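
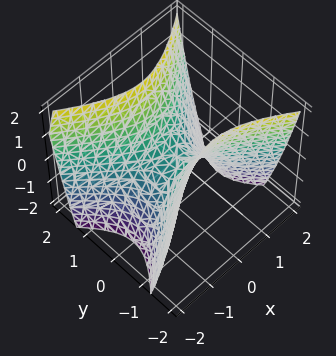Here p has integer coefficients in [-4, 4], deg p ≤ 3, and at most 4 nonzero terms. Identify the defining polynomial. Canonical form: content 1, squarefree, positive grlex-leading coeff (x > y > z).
2*x^2 - 3*y^2 + 2*z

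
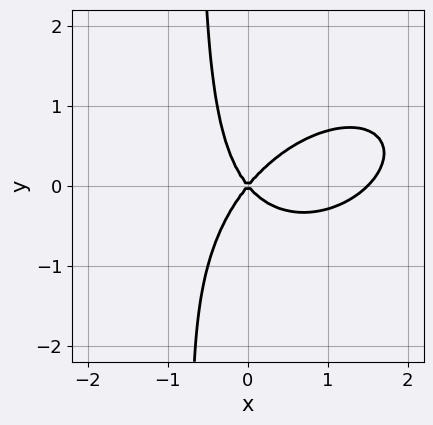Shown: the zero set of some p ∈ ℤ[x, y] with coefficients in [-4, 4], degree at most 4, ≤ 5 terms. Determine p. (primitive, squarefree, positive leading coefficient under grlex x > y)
2*x^3 - 2*x^2*y + 3*x*y^2 - 3*x^2 + 2*y^2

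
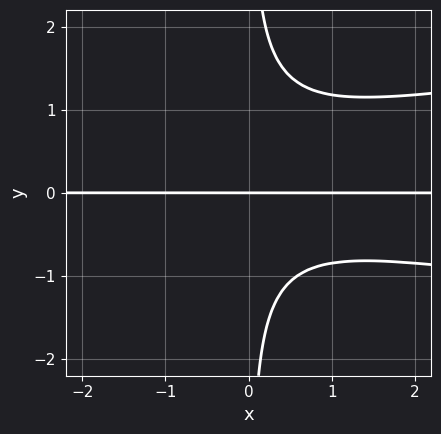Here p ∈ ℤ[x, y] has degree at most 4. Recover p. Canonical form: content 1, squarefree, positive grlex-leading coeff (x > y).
1. Degree: the shape is more complex than any degree-3 curve, so deg p = 4.
2. Reading off the gridlines: it crosses the y-axis at the gridline y = 0; the visible x-axis segment lies entirely on the curve.
3. Solving for integer coefficients yields p as stated.

3*x*y^3 - x^2*y - x*y^2 - 2*y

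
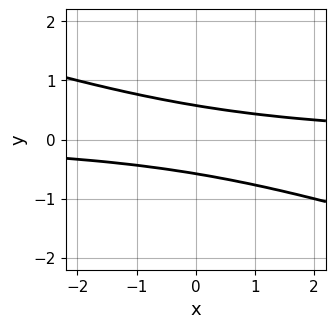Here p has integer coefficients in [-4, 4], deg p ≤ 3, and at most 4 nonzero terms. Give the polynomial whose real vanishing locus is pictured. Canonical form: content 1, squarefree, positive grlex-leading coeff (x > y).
x*y + 3*y^2 - 1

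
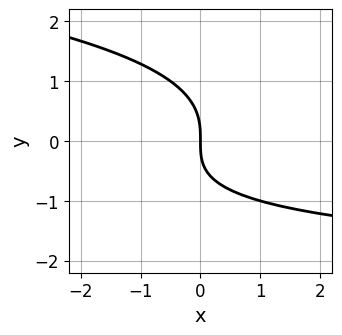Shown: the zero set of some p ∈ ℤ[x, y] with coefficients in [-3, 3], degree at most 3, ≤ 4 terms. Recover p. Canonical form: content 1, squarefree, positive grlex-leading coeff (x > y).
2*y^3 + x*y + 3*x

The degree is 3 — no degree-2 curve has this shape.
Against the integer gridlines: one y-axis crossing is at y = 0; it crosses the x-axis at the gridline x = 0.
Together with the visible shape, these determine p as stated.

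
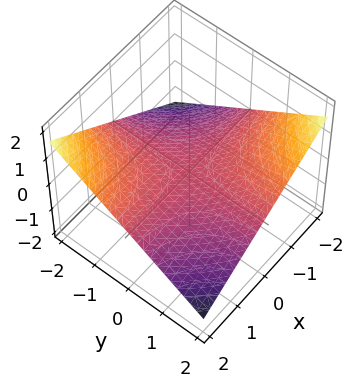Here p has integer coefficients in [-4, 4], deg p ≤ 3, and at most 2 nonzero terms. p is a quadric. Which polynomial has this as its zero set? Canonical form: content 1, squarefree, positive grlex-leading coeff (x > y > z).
x*y + 3*z

The degree is 2 — a hyperbolic paraboloid; a quadric.
Checking where it meets the axes: every point of the y-axis in the box is on the surface; one z-axis crossing is at z = 0.
Assembling these constraints gives the stated polynomial. Check: (2, 0, 0) on the x-axis lies on the surface, and p(2, 0, 0) = 0. ✓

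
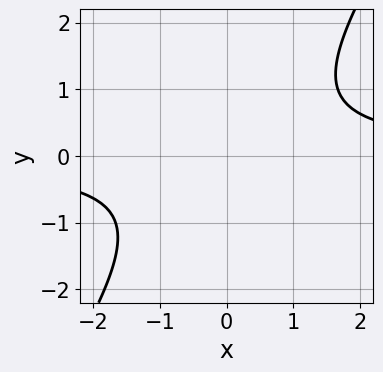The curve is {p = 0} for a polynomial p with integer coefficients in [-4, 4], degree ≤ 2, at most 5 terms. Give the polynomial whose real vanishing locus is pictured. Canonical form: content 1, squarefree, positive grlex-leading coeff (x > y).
First, degree: no degree-1 curve has this shape, so deg p = 2.
Then, checking where it meets the axes: the curve avoids every integer x-axis point in the box; no y-intercept at any integer in the box.
Finally, solving for integer coefficients yields p as stated.

3*x*y - 2*y^2 - 3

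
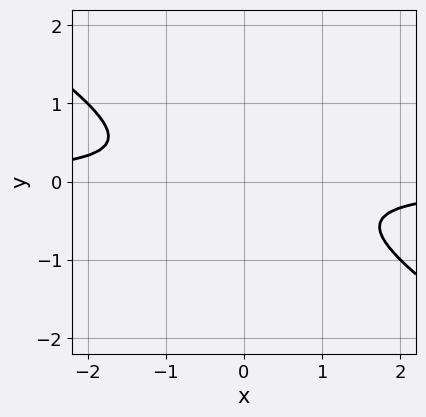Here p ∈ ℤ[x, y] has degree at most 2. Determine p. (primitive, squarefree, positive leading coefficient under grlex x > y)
1. Degree: the shape is more complex than any degree-1 curve, so deg p = 2.
2. Reading off the gridlines: no y-intercept at any integer in the box; no x-intercept at any integer in the box.
3. Matching integer coefficients to the picture gives p.

2*x*y + 3*y^2 + 1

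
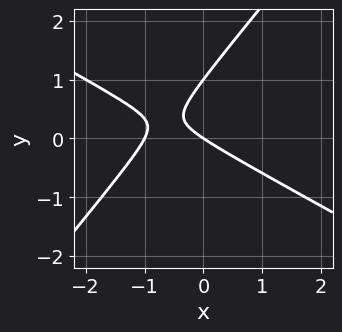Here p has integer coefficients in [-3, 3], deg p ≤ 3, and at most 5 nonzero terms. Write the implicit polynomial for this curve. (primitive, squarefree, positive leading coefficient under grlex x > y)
1. The degree is 2 — no degree-1 curve has this shape.
2. Observable constraints: the y-axis gridline crossings are at y ∈ {0, 1}; among the integer gridlines, it crosses the x-axis at x ∈ {-1, 0}.
3. Solving for integer coefficients yields p as stated.

2*x^2 + 2*x*y - 3*y^2 + 2*x + 3*y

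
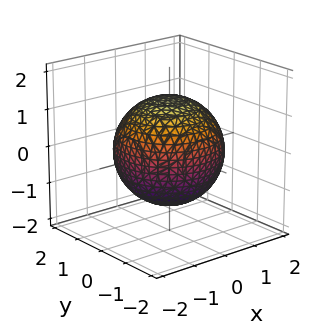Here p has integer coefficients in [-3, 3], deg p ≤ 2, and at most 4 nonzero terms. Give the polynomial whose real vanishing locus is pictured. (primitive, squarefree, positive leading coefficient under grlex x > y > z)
x^2 + y^2 + z^2 - 2

First, deg p = 2. Bounded and convex; a quadric.
Then, symmetries: it's symmetric under z → −z, forcing even powers of z; the z-axis is an axis of rotation, so x and y enter only as x² + y².
Then, from the visible intercepts: a circular section at z = -1 has radius exactly 1.
Finally, matching integer coefficients to the picture gives p.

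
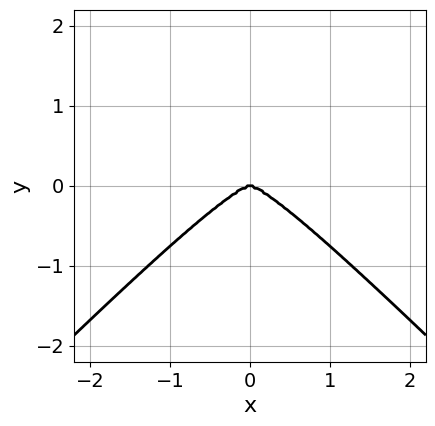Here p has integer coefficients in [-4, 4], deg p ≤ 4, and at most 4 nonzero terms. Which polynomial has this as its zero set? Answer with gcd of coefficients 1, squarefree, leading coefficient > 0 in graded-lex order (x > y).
Degree: a generic line meets the curve in up to 4 points, so deg p = 4.
Symmetries: the x ↦ −x reflection is a symmetry, so x appears only in even powers.
Checking where it meets the axes: one y-axis crossing is at y = 0; it crosses the x-axis at the gridline x = 0.
Matching integer coefficients to the picture gives p.

x^4 - x^2*y^2 + y^3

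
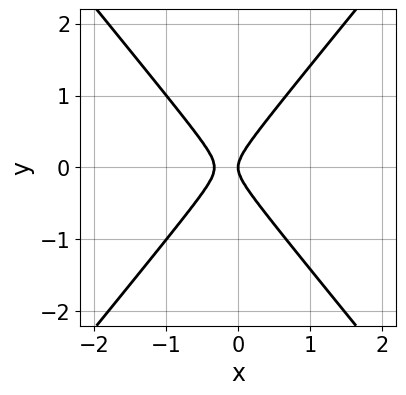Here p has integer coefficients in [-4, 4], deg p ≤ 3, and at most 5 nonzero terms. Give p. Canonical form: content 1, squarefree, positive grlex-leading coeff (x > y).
1. deg p = 2. A generic line meets the curve in up to 2 points.
2. Symmetries: the y ↦ −y reflection is a symmetry, so y appears only in even powers.
3. From the visible intercepts: one y-axis crossing is at y = 0; it meets the x-axis at x = 0 (among the integer gridlines).
4. Solving for integer coefficients yields p as stated.

3*x^2 - 2*y^2 + x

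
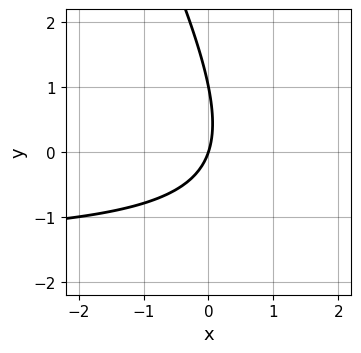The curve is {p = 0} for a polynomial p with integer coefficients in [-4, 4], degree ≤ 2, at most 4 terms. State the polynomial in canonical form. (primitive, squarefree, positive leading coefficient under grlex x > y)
2*x*y + y^2 + 3*x - y

(a) deg p = 2. The shape is more complex than any degree-1 curve.
(b) Against the integer gridlines: it meets the x-axis at x = 0 (among the integer gridlines); the y-axis gridline crossings are at y ∈ {0, 1}.
(c) Matching integer coefficients to the picture gives p.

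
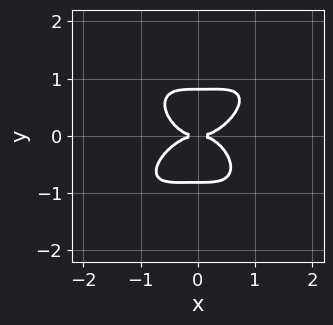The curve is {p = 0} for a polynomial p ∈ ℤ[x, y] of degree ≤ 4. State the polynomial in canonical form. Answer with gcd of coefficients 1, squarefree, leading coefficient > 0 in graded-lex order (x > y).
2*x^4 - x^3*y + 3*y^4 - 2*y^2

1. Degree: no degree-3 curve has this shape, so deg p = 4.
2. Checking where it meets the axes: it crosses the y-axis at the gridline y = 0; it meets the x-axis at x = 0 (among the integer gridlines).
3. Matching integer coefficients to the picture gives p.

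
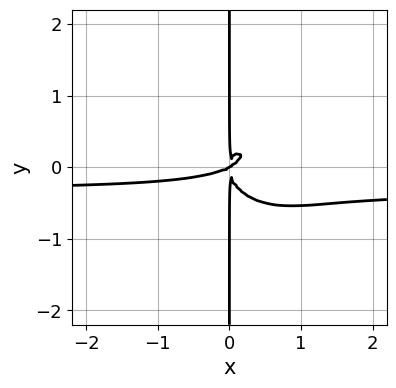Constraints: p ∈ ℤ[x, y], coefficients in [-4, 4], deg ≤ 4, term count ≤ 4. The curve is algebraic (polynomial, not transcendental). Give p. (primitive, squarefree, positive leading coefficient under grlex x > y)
3*x^3*y + 3*x*y^3 + x^3 - 2*x^2*y

First, the degree is 4 — no degree-3 curve has this shape.
Then, from the axis intercepts and sections: one x-axis crossing is at x = 0; the visible y-axis segment lies entirely on the curve.
Finally, the integer polynomial consistent with all of this is the stated p.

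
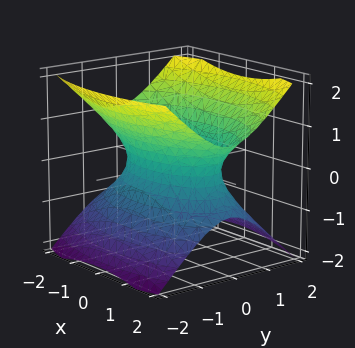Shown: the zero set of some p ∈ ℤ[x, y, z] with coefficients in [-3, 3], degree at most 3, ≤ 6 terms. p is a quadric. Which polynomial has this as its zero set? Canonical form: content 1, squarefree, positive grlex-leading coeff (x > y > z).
Degree: an hourglass — one-sheet hyperboloid; a quadric, so deg p = 2.
Symmetries: the x ↦ −x reflection is a symmetry, so x appears only in even powers; mirror symmetry z ↦ −z ⇒ only even powers of z; the y ↦ −y reflection is a symmetry, so y appears only in even powers.
Observable constraints: no z-intercept at any integer in the box.
Fitting integer coefficients to these (and the overall shape) gives p.

x^2 + 3*y^2 - 3*z^2 - 2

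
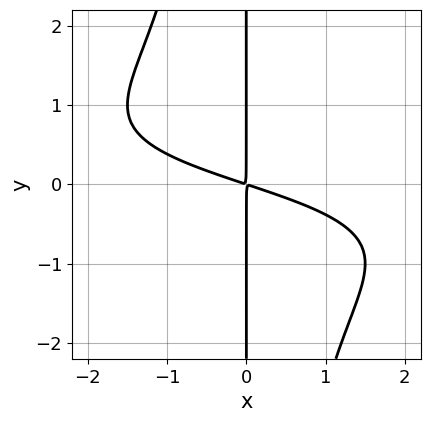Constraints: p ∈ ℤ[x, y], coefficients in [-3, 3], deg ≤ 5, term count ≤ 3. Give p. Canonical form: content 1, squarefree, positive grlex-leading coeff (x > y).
(a) Degree: no degree-3 curve has this shape, so deg p = 4.
(b) Against the integer gridlines: every point of the y-axis in the box is on the curve.
(c) Fitting integer coefficients to these (and the overall shape) gives p.

x^2*y^2 + x^2 + 3*x*y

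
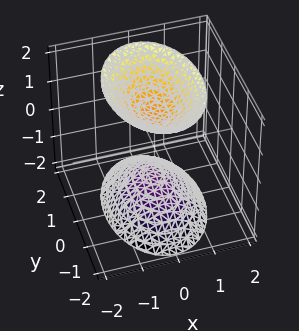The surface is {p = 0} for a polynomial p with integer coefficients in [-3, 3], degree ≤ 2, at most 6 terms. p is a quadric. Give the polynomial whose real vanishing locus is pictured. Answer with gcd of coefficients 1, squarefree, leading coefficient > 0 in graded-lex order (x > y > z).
First, I count 2 distinct pieces. They look like related sheets of one shape, so recover p as a whole.
Next, degree: two separate bowl-shaped sheets opening away from each other; a quadric, so deg p = 2.
Next, symmetries: the y ↦ −y reflection is a symmetry, so y appears only in even powers; the x ↦ −x reflection is a symmetry, so x appears only in even powers; mirror symmetry z ↦ −z ⇒ only even powers of z.
Then, from the visible intercepts: the z-axis gridline crossings are at z ∈ {-1, 1}; no x-intercept at any integer in the box; no y-intercept at any integer in the box.
Finally, these observations pin down the coefficients.

2*x^2 + y^2 - z^2 + 1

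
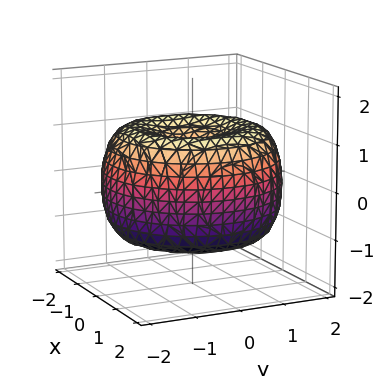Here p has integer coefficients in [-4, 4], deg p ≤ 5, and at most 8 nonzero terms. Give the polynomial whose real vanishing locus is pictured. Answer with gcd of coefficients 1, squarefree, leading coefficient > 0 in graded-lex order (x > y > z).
x^4 + 2*x^2*y^2 + y^4 - 3*x^2 - 3*y^2 + 3*z^2 - 2

1. deg p = 4.
2. Symmetries: the z-axis is an axis of rotation, so x and y enter only as x² + y².
3. Checking where it meets the axes: a circular section at z = -1 has radius between 0 and 1.
4. The integer polynomial consistent with all of this is the stated p.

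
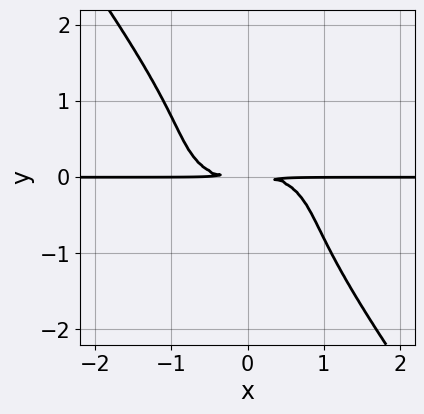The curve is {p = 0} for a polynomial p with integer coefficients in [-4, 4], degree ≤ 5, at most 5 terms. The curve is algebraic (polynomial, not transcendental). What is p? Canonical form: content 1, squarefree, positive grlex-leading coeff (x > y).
2*x^3*y + 3*x*y^3 + 3*y^4 + 3*y^2

deg p = 4.
Observable constraints: every point of the x-axis in the box is on the curve.
Together with the visible shape, these determine p as stated.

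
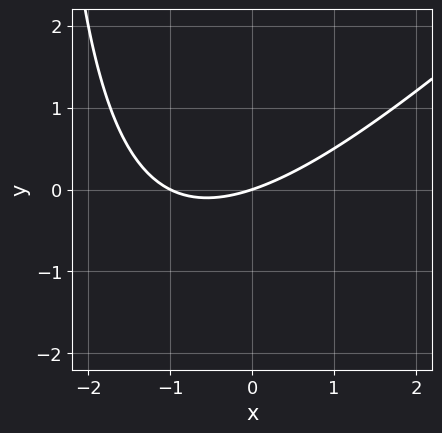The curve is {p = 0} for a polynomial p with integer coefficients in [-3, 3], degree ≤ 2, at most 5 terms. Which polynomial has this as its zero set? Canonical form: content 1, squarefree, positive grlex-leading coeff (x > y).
x^2 - x*y + x - 3*y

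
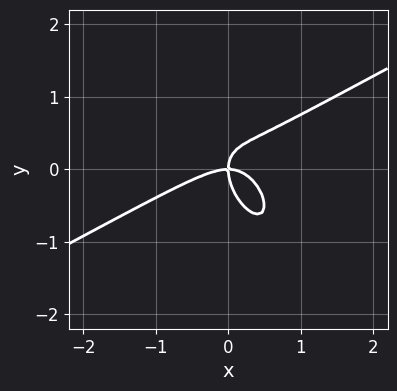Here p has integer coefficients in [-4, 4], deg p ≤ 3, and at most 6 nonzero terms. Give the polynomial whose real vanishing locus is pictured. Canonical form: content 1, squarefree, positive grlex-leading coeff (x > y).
x^3 - x^2*y - x*y^2 - y^3 + x*y

(a) deg p = 3. The shape is more complex than any degree-2 curve.
(b) Checking where it meets the axes: it meets the x-axis at x = 0 (among the integer gridlines); it meets the y-axis at y = 0 (among the integer gridlines).
(c) The integer polynomial consistent with all of this is the stated p.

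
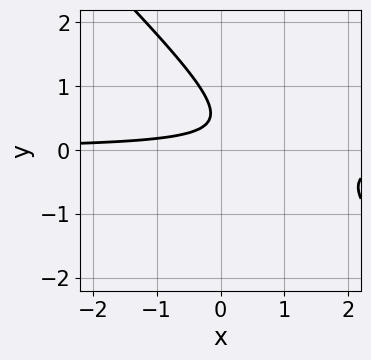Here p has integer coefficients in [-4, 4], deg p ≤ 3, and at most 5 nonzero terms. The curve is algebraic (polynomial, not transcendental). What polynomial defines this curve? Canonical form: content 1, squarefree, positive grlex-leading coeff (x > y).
1. deg p = 2. A generic line meets the curve in up to 2 points.
2. Checking where it meets the axes: no y-intercept at any integer in the box; the curve avoids every integer x-axis point in the box.
3. These observations pin down the coefficients.

3*x*y + 3*y^2 - 3*y + 1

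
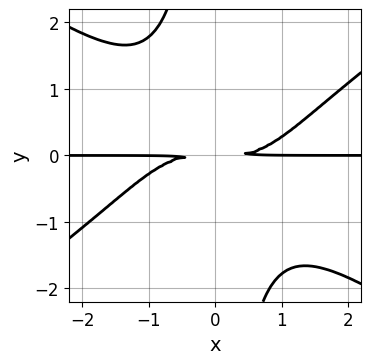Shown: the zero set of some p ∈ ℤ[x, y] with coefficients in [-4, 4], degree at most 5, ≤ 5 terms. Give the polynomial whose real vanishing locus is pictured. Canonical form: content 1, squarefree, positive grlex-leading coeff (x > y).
x^3*y - 2*x*y^3 - 3*y^2

deg p = 4.
Observable constraints: the visible x-axis segment lies entirely on the curve.
Solving for integer coefficients yields p as stated.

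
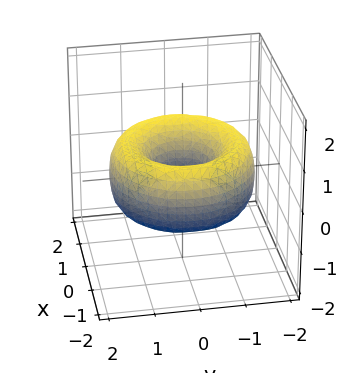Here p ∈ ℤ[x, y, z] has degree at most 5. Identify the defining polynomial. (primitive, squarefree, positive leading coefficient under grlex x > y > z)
First, degree: a generic line meets the surface in up to 4 points, so deg p = 4.
Next, symmetries: the surface is invariant under rotation about z: p = q(x² + y², z).
Next, against the integer gridlines: the surface avoids every integer z-axis point in the box; a circular section at z = 0 has radius between 0 and 1.
Finally, assembling these constraints gives the stated polynomial.

x^4 + 2*x^2*y^2 + y^4 - 3*x^2 - 3*y^2 + 2*z^2 + 1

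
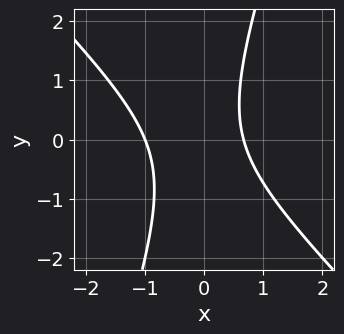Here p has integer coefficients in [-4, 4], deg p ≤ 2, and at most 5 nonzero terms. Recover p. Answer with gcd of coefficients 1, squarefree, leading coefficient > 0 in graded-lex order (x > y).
3*x^2 + 2*x*y - y^2 + x - 2

First, the degree is 2 — no degree-1 curve has this shape.
Next, checking where it meets the axes: no y-intercept at any integer in the box; it crosses the x-axis at the gridline x = -1.
Finally, these observations pin down the coefficients.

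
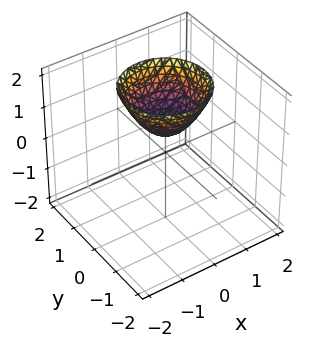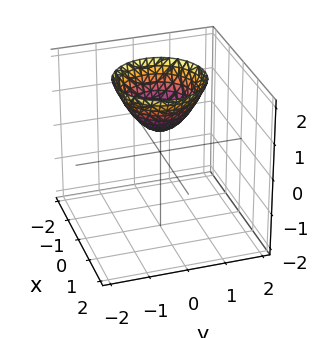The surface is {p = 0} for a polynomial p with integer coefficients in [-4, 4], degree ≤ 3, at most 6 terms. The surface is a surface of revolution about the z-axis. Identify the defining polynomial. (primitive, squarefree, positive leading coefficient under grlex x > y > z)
3*x^2 + 3*y^2 - 3*z + 2

1. deg p = 2. A generic line meets the surface in up to 2 points.
2. Symmetries: the surface is invariant under rotation about z: p = q(x² + y², z).
3. From the axis intercepts and sections: a circular section at z = 1 has radius between 0 and 1; the surface avoids every integer x-axis point in the box.
4. Assembling these constraints gives the stated polynomial.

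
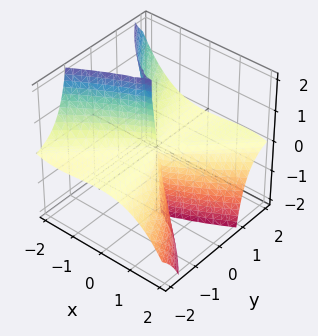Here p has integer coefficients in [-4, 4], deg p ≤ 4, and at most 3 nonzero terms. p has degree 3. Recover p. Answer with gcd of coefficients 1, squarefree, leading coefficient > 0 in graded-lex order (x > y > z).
x^3 - x^2*y + 3*y^2*z

Degree: the shape is more complex than any degree-2 surface, so deg p = 3.
From the axis intercepts and sections: one x-axis crossing is at x = 0; every point of the z-axis in the box is on the surface; the visible y-axis segment lies entirely on the surface.
These observations pin down the coefficients.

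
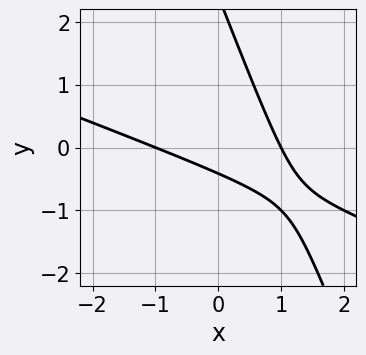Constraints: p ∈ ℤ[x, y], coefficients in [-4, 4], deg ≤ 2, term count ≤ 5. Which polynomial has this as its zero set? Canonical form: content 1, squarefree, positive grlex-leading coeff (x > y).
The degree is 2 — no degree-1 curve has this shape.
Against the integer gridlines: among the integer gridlines, it crosses the x-axis at x ∈ {-1, 1}.
Solving for integer coefficients yields p as stated.

x^2 + 3*x*y + y^2 - 2*y - 1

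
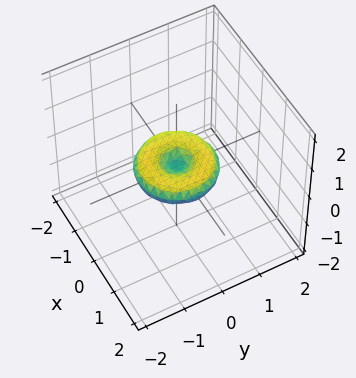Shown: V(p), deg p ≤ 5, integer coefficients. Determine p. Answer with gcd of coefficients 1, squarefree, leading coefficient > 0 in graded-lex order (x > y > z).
1. deg p = 4. No degree-3 surface has this shape.
2. Symmetry: the surface is invariant under rotation about z: p = q(x² + y², z).
3. From the axis intercepts and sections: the x-axis gridline crossings are at x ∈ {-1, 0, 1}; one z-axis crossing is at z = 0; a circular section at z = 0 has radius exactly 1.
4. Assembling these constraints gives the stated polynomial. Check: (0, -1, 0) on the y-axis lies on the surface, and p(0, -1, 0) = 0. ✓

x^4 + 2*x^2*y^2 + y^4 - x^2 - y^2 + 3*z^2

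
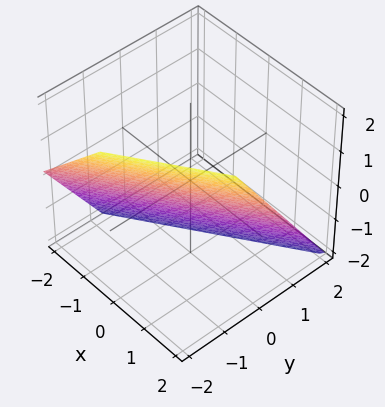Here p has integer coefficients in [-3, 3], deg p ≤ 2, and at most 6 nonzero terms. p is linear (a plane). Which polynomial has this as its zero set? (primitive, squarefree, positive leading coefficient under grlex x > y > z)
2*x - 3*y - 2*z - 2

1. deg p = 1.
2. Observable constraints: it meets the x-axis at x = 1 (among the integer gridlines); it crosses the z-axis at the gridline z = -1.
3. The integer polynomial consistent with all of this is the stated p.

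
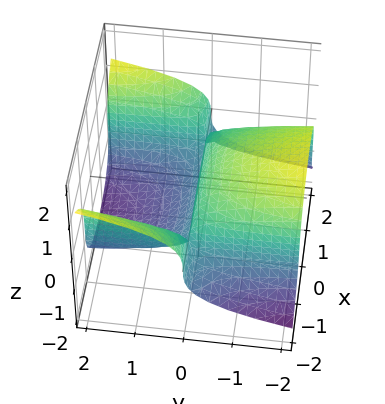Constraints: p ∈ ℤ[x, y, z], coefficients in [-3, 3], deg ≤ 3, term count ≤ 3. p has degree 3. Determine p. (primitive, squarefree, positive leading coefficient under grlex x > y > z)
x^2*y - 2*z^3 - 2*y

1. deg p = 3.
2. Reading off the gridlines: it meets the z-axis at z = 0 (among the integer gridlines); the visible x-axis segment lies entirely on the surface; it meets the y-axis at y = 0 (among the integer gridlines).
3. Solving for integer coefficients yields p as stated.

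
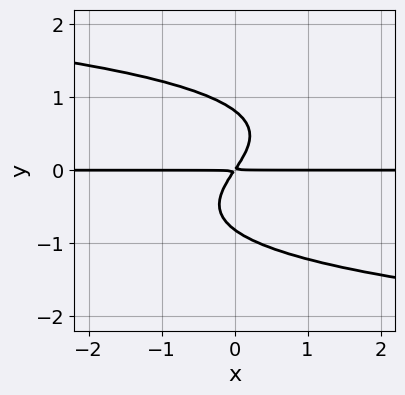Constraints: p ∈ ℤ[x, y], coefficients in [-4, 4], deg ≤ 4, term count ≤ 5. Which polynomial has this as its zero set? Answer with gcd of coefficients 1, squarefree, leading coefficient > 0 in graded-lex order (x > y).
3*y^4 + 3*x*y - 2*y^2

1. Degree: no degree-3 curve has this shape, so deg p = 4.
2. From the axis intercepts and sections: the visible x-axis segment lies entirely on the curve.
3. Putting this together gives p.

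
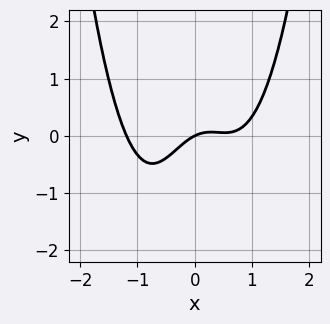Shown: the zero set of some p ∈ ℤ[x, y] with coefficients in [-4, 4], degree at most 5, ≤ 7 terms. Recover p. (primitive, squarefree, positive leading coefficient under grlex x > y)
2*x^4 - x^2*y - 2*x^2 + x - 2*y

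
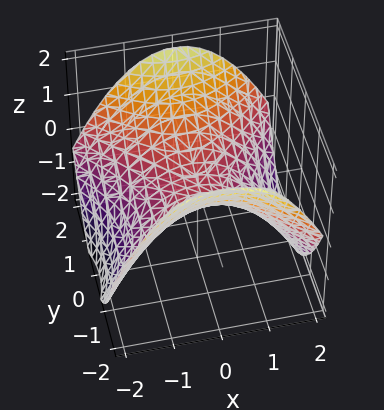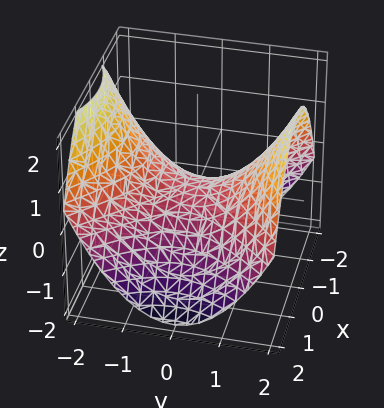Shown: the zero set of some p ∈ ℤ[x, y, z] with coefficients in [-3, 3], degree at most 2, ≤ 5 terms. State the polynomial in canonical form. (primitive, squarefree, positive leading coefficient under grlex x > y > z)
x^2 - y^2 + 2*z

The degree is 2 — a hyperbolic paraboloid; a quadric.
Symmetries: it's symmetric under y → −y, forcing even powers of y; it's symmetric under x → −x, forcing even powers of x.
Checking where it meets the axes: it crosses the z-axis at the gridline z = 0; it crosses the x-axis at the gridline x = 0; one y-axis crossing is at y = 0.
Together with the visible shape, these determine p as stated.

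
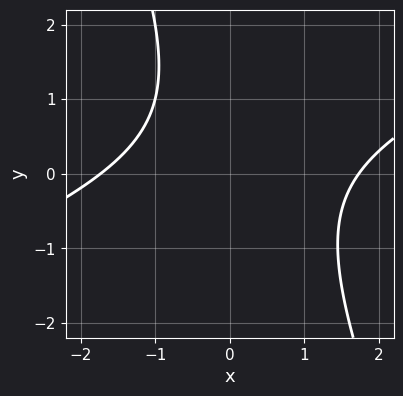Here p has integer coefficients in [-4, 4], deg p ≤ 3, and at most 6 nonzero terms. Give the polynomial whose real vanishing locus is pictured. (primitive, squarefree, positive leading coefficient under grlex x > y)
(a) deg p = 2. A generic line meets the curve in up to 2 points.
(b) Observable constraints: the curve avoids every integer y-axis point in the box.
(c) Fitting integer coefficients to these (and the overall shape) gives p.

x^2 - 2*x*y - y^2 + y - 3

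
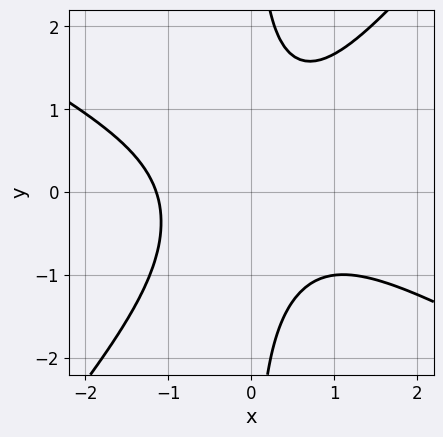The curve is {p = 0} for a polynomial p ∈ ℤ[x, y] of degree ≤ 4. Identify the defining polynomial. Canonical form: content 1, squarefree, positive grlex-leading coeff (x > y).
First, the degree is 3 — the shape is more complex than any degree-2 curve.
Next, from the visible intercepts: the curve avoids every integer y-axis point in the box.
Finally, these observations pin down the coefficients.

2*x^3 + 2*x^2*y - 3*x*y^2 + 3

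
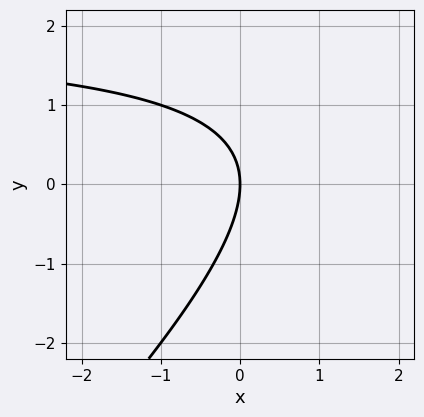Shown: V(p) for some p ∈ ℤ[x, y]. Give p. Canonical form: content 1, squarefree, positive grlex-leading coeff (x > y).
x*y - y^2 - 2*x

(a) The degree is 2 — the shape is more complex than any degree-1 curve.
(b) Reading off the gridlines: one x-axis crossing is at x = 0; one y-axis crossing is at y = 0.
(c) Putting this together gives p.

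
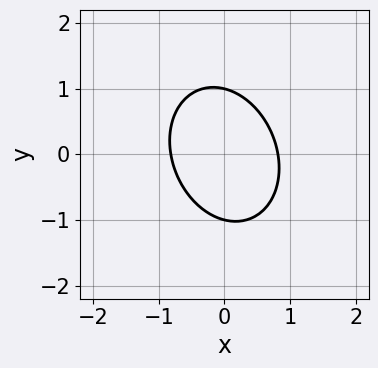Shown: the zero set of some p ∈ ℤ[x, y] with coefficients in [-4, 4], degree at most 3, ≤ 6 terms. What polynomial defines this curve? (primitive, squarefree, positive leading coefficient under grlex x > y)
3*x^2 + x*y + 2*y^2 - 2

(a) The degree is 2 — a generic line meets the curve in up to 2 points.
(b) Reading off the gridlines: among the integer gridlines, it crosses the y-axis at y ∈ {-1, 1}.
(c) Solving for integer coefficients yields p as stated.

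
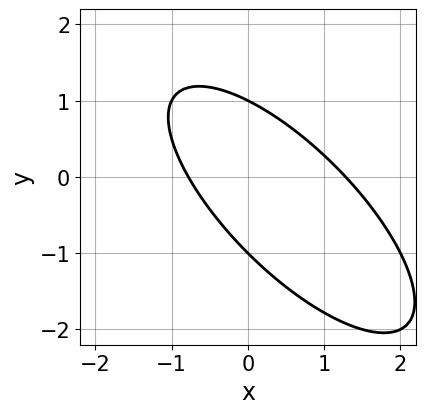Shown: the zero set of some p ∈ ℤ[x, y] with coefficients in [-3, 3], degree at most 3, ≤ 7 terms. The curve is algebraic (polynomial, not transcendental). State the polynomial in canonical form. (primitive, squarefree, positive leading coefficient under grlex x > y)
1. Degree: no degree-1 curve has this shape, so deg p = 2.
2. Against the integer gridlines: the y-axis gridline crossings are at y ∈ {-1, 1}.
3. Solving for integer coefficients yields p as stated.

2*x^2 + 3*x*y + 2*y^2 - x - 2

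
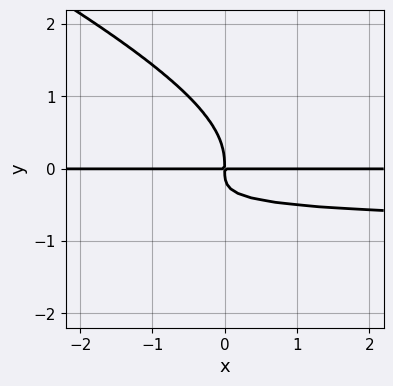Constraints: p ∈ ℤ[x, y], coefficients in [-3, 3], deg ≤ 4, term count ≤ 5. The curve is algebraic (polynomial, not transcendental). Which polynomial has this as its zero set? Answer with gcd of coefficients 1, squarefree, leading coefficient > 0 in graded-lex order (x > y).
First, the degree is 4 — no degree-3 curve has this shape.
Then, against the integer gridlines: the visible x-axis segment lies entirely on the curve.
Finally, the integer polynomial consistent with all of this is the stated p.

x*y^3 + 2*y^4 + 2*x*y^2 + x*y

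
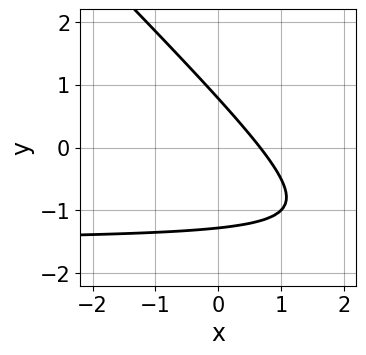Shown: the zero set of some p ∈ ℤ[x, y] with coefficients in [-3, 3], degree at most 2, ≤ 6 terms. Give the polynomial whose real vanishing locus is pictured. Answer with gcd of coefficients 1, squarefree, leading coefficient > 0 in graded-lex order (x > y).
2*x*y + 2*y^2 + 3*x + y - 2

(a) deg p = 2.
(b) Putting this together gives p.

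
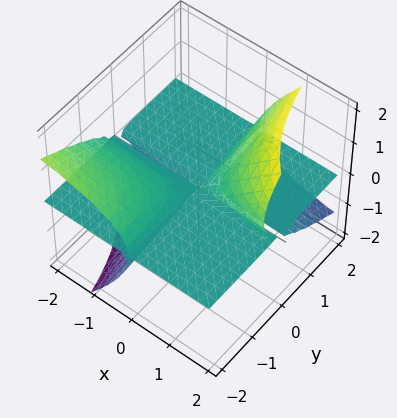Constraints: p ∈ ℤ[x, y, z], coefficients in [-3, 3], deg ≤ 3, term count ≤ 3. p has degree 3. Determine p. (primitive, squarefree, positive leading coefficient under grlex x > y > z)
1. The picture has 2 separate pieces.
2. The degree is 3 — no degree-2 surface has this shape.
3. Reading off the gridlines: every point of the x-axis in the box is on the surface; it crosses the z-axis at the gridline z = 0; every point of the y-axis in the box is on the surface.
4. Matching integer coefficients to the picture gives p.

x*y*z + x*z^2 - z^3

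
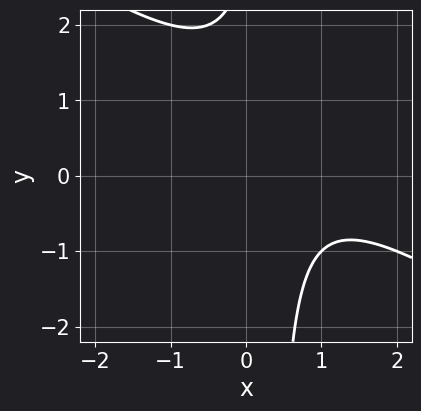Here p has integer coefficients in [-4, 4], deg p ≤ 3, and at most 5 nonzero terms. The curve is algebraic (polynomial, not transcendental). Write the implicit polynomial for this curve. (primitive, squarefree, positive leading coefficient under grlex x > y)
2*x^2 + 3*x*y - 3*x - y + 3

deg p = 2.
Observable constraints: no x-intercept at any integer in the box; the curve avoids every integer y-axis point in the box.
Matching integer coefficients to the picture gives p.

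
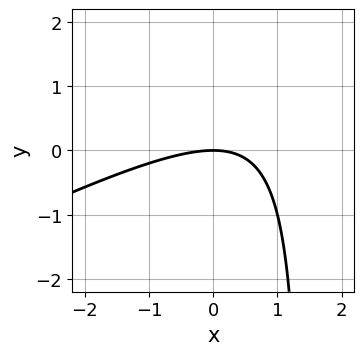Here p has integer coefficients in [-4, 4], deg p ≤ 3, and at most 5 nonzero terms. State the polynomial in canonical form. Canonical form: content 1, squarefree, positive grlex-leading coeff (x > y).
x^2 - 2*x*y + 3*y

1. deg p = 2.
2. Against the integer gridlines: it meets the x-axis at x = 0 (among the integer gridlines); it crosses the y-axis at the gridline y = 0.
3. These observations pin down the coefficients.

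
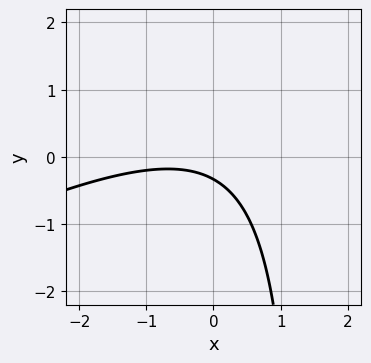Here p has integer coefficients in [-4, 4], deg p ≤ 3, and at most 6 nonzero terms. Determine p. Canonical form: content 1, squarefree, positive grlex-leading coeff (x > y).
x^2 - 2*x*y + x + 3*y + 1

deg p = 2.
From the visible intercepts: it misses every integer gridline on the x-axis.
Assembling these constraints gives the stated polynomial.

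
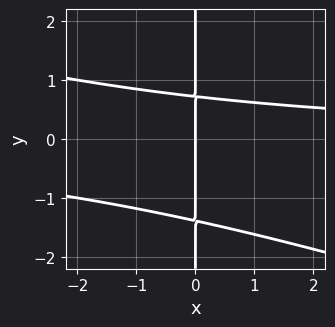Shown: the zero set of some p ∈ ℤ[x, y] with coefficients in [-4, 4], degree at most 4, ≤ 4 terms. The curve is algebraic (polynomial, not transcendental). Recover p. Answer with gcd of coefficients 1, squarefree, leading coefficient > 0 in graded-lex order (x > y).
x^2*y + 3*x*y^2 + 2*x*y - 3*x

deg p = 3. A generic line meets the curve in up to 3 points.
From the axis intercepts and sections: the visible y-axis segment lies entirely on the curve; it crosses the x-axis at the gridline x = 0.
These observations pin down the coefficients.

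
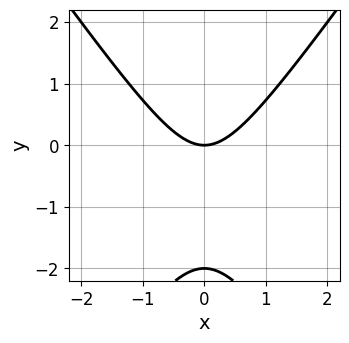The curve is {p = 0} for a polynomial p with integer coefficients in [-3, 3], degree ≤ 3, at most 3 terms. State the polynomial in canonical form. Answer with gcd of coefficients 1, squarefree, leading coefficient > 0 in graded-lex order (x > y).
2*x^2 - y^2 - 2*y

First, deg p = 2. No degree-1 curve has this shape.
Next, symmetries: it's symmetric under x → −x, forcing even powers of x.
Next, observable constraints: the y-axis gridline crossings are at y ∈ {-2, 0}; it crosses the x-axis at the gridline x = 0.
Finally, fitting integer coefficients to these (and the overall shape) gives p.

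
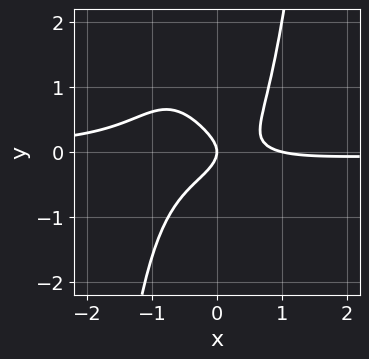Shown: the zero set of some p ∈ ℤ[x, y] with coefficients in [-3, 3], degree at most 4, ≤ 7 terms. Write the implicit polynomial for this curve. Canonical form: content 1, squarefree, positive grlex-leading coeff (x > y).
(a) Degree: no degree-3 curve has this shape, so deg p = 4.
(b) Checking where it meets the axes: the x-axis gridline crossings are at x ∈ {0, 1}; one y-axis crossing is at y = 0.
(c) These observations pin down the coefficients.

3*x^3*y + x^2*y + x^2 - 2*y^2 - x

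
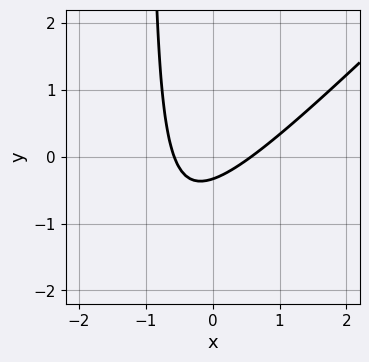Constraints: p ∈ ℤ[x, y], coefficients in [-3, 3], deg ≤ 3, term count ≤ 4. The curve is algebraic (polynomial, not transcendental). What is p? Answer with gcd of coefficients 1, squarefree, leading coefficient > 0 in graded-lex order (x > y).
(a) Degree: a generic line meets the curve in up to 2 points, so deg p = 2.
(b) Putting this together gives p.

3*x^2 - 3*x*y - 3*y - 1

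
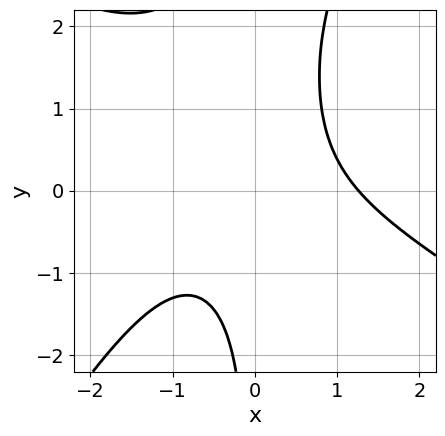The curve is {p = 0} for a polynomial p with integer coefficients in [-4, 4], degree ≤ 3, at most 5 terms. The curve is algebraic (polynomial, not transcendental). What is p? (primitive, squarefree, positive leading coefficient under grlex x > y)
deg p = 3.
Against the integer gridlines: the curve avoids every integer y-axis point in the box.
Together with the visible shape, these determine p as stated.

x^3 + x^2*y - x*y^2 + 2*x*y - 2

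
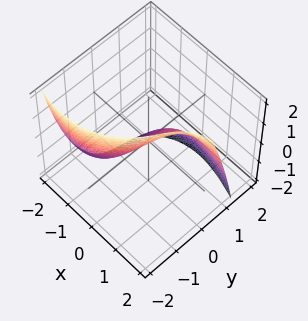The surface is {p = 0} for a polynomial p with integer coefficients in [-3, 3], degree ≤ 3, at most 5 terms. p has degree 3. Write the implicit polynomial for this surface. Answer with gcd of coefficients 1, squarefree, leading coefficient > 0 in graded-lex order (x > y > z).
x^2*y + y^3 + x*y - 3*x + 2*z

1. Degree: no degree-2 surface has this shape, so deg p = 3.
2. Observable constraints: it crosses the z-axis at the gridline z = 0; one y-axis crossing is at y = 0; it meets the x-axis at x = 0 (among the integer gridlines).
3. Putting this together gives p.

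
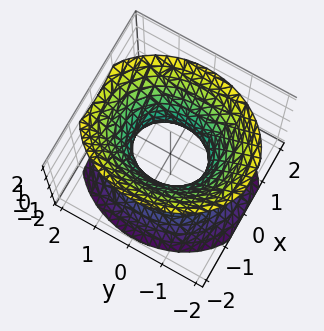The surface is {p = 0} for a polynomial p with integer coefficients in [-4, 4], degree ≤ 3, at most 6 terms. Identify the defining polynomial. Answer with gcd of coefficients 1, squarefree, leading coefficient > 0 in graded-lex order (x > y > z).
3*x^2 + 2*y^2 - 2*z^2 - 2

(a) Degree: one connected sheet with a waist; a quadric, so deg p = 2.
(b) Symmetries: it's symmetric under y → −y, forcing even powers of y; it's symmetric under x → −x, forcing even powers of x; mirror symmetry z ↦ −z ⇒ only even powers of z.
(c) Reading off the gridlines: among the integer gridlines, it crosses the y-axis at y ∈ {-1, 1}; it misses every integer gridline on the z-axis.
(d) Matching integer coefficients to the picture gives p.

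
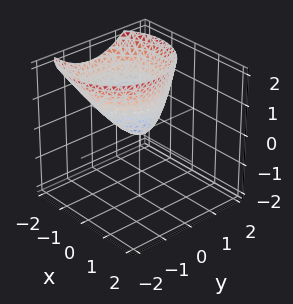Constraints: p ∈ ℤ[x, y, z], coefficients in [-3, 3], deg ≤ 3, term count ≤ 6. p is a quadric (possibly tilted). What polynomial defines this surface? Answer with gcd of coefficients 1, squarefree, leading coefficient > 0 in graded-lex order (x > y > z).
x^2 + x*z + y^2 - z

deg p = 2. No degree-1 surface has this shape.
From the visible intercepts: one z-axis crossing is at z = 0; it crosses the y-axis at the gridline y = 0; it meets the x-axis at x = 0 (among the integer gridlines).
Assembling these constraints gives the stated polynomial.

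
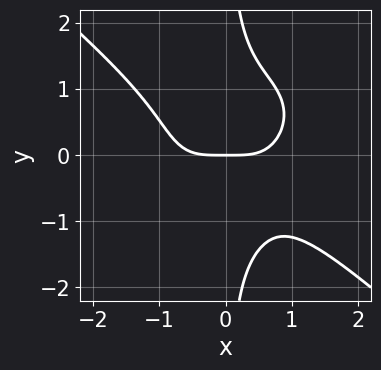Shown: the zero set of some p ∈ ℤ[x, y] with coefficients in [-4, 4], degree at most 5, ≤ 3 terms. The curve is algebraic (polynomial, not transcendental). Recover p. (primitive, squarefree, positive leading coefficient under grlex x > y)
deg p = 4. The shape is more complex than any degree-3 curve.
Observable constraints: one x-axis crossing is at x = 0; it crosses the y-axis at the gridline y = 0.
These observations pin down the coefficients.

2*x^4 + 3*x*y^3 - 3*y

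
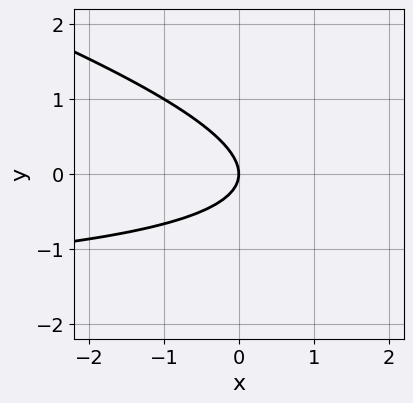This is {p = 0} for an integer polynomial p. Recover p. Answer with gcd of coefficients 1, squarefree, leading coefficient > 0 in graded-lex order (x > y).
Degree: a generic line meets the curve in up to 2 points, so deg p = 2.
Observable constraints: one x-axis crossing is at x = 0; it crosses the y-axis at the gridline y = 0.
These observations pin down the coefficients.

x*y + 3*y^2 + 2*x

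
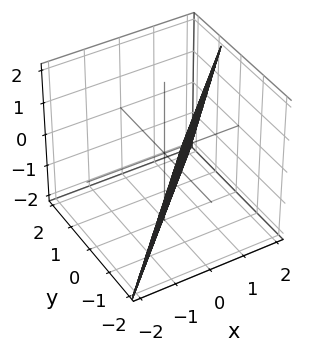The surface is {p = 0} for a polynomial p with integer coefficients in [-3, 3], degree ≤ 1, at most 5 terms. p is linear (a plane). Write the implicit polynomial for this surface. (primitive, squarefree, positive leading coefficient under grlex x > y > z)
The degree is 1 — the surface is flat (a plane).
From the visible intercepts: it crosses the z-axis at the gridline z = -2.
Solving for integer coefficients yields p as stated.

3*x - 3*y - z - 2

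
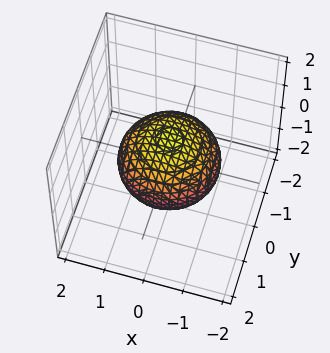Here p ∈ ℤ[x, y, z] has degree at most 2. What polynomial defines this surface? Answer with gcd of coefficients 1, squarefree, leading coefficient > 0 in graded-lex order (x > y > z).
2*x^2 + 2*y^2 + 3*z^2 - 3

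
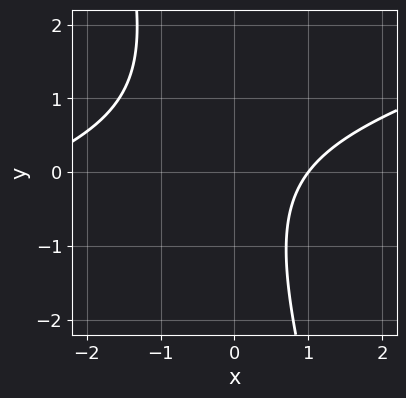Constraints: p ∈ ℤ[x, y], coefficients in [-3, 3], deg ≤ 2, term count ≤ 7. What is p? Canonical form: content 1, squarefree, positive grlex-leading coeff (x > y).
x^2 - 3*x*y - y^2 + 2*x - 3

1. The degree is 2 — a generic line meets the curve in up to 2 points.
2. From the axis intercepts and sections: one x-axis crossing is at x = 1; the curve avoids every integer y-axis point in the box.
3. Fitting integer coefficients to these (and the overall shape) gives p.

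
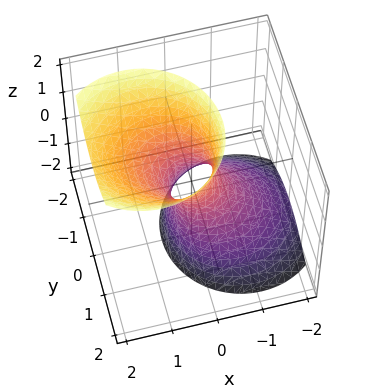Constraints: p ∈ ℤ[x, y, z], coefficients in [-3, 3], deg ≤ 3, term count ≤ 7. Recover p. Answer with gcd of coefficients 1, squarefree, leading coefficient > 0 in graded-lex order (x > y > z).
1. deg p = 2. A generic line meets the surface in up to 2 points.
2. Checking where it meets the axes: the surface avoids every integer z-axis point in the box.
3. Solving for integer coefficients yields p as stated.

3*x^2 - 3*x*z + 3*y^2 - z^2 - 1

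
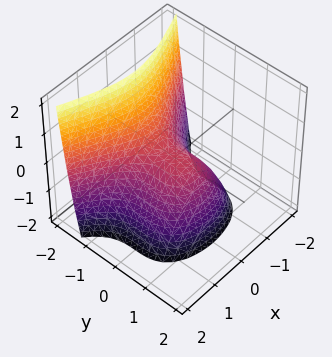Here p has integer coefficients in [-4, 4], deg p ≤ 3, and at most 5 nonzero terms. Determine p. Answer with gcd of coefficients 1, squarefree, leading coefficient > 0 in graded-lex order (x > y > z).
y^3 + x^2 + z

First, deg p = 3. No degree-2 surface has this shape.
Then, reading off the gridlines: it crosses the x-axis at the gridline x = 0; it meets the y-axis at y = 0 (among the integer gridlines); one z-axis crossing is at z = 0.
Finally, these observations pin down the coefficients.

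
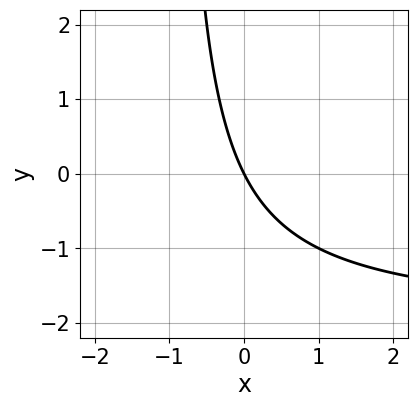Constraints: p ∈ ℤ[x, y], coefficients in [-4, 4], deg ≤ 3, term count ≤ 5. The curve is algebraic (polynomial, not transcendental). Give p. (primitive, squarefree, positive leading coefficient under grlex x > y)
x*y + 2*x + y

1. deg p = 2.
2. Against the integer gridlines: it crosses the x-axis at the gridline x = 0; one y-axis crossing is at y = 0.
3. These observations pin down the coefficients.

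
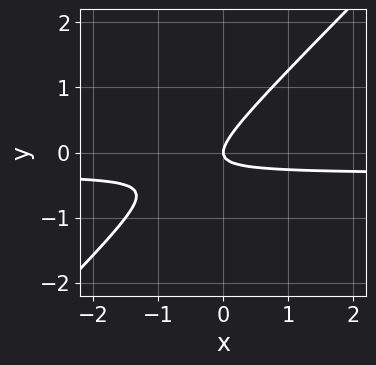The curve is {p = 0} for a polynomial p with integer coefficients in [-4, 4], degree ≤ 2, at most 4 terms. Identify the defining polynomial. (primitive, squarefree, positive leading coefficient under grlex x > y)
3*x*y - 3*y^2 + x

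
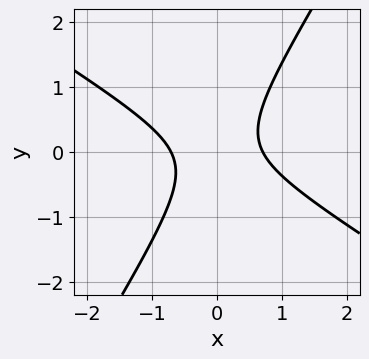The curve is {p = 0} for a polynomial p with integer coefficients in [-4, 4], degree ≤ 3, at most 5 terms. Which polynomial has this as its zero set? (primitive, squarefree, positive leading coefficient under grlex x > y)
2*x^2 + 2*x*y - 2*y^2 - 1

First, deg p = 2. No degree-1 curve has this shape.
Next, against the integer gridlines: no y-intercept at any integer in the box.
Finally, the integer polynomial consistent with all of this is the stated p.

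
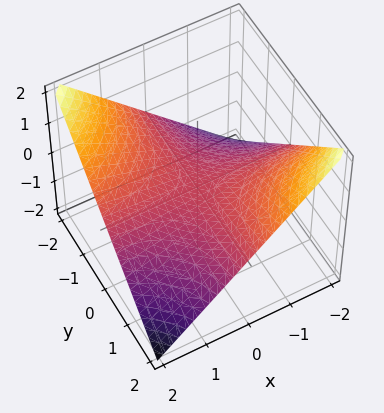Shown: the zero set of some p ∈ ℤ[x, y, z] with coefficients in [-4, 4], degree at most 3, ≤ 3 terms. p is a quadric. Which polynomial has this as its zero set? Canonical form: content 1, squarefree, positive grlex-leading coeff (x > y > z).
x*y + 2*z

1. Degree: a saddle surface; a quadric, so deg p = 2.
2. Checking where it meets the axes: every point of the x-axis in the box is on the surface; the visible y-axis segment lies entirely on the surface; one z-axis crossing is at z = 0.
3. Fitting integer coefficients to these (and the overall shape) gives p.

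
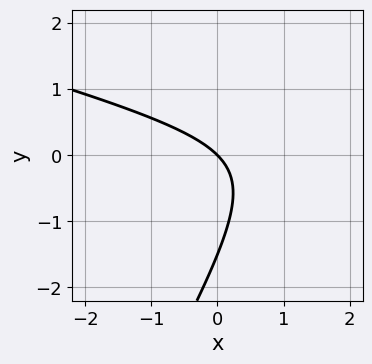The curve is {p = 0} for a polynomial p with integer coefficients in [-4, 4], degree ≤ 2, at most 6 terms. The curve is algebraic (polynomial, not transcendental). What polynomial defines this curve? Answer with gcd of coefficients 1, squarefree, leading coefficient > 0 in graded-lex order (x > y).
(a) deg p = 2.
(b) Checking where it meets the axes: one y-axis crossing is at y = 0; one x-axis crossing is at x = 0.
(c) Matching integer coefficients to the picture gives p.

x^2 + 3*x*y - 2*y^2 - 3*x - 3*y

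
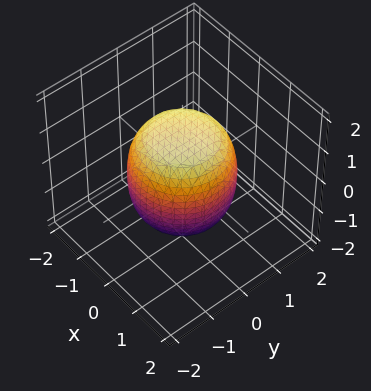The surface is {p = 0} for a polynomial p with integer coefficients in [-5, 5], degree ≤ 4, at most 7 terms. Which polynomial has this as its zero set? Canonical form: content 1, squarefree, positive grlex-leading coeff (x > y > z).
First, the degree is 4 — a generic line meets the surface in up to 4 points.
Next, symmetries: rotational symmetry about the z-axis ⇒ p depends on x, y only through x² + y².
Next, against the integer gridlines: a circular section at z = 0 has radius between 1 and 2.
Finally, these observations pin down the coefficients.

2*x^4 + 4*x^2*y^2 + 2*y^4 - x^2 - y^2 + 2*z^2 - 3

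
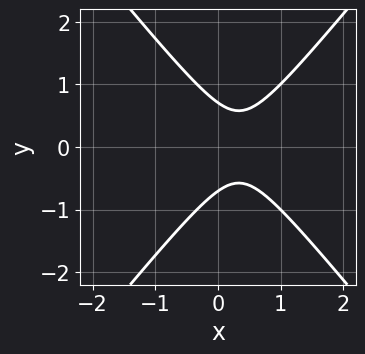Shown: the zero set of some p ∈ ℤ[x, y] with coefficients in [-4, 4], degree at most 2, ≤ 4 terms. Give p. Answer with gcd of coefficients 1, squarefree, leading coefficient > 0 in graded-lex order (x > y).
3*x^2 - 2*y^2 - 2*x + 1

Degree: no degree-1 curve has this shape, so deg p = 2.
Symmetries: mirror symmetry y ↦ −y ⇒ only even powers of y.
Reading off the gridlines: the curve avoids every integer x-axis point in the box.
Fitting integer coefficients to these (and the overall shape) gives p.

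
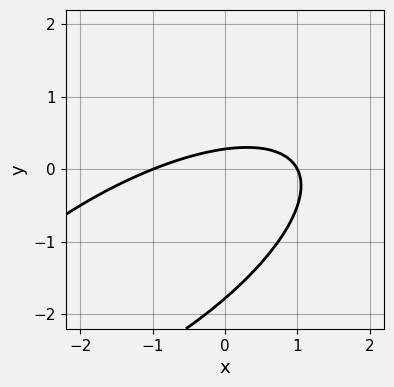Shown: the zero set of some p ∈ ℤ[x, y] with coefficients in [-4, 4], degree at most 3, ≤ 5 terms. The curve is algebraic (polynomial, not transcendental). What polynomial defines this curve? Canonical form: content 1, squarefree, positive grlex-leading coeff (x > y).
x^2 - 2*x*y + 2*y^2 + 3*y - 1

deg p = 2.
Reading off the gridlines: the x-axis gridline crossings are at x ∈ {-1, 1}.
Assembling these constraints gives the stated polynomial.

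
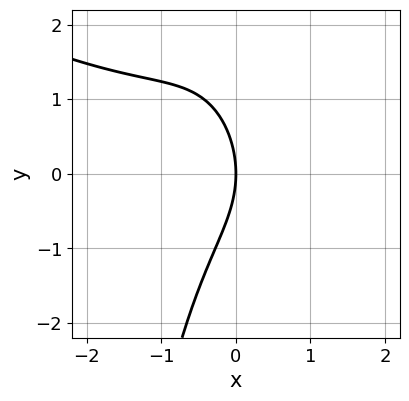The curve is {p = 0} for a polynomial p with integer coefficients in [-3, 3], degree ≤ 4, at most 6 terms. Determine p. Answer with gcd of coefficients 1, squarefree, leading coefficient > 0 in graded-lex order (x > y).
x^3 + 2*x^2*y + y^2 + 3*x

(a) The degree is 3 — no degree-2 curve has this shape.
(b) Against the integer gridlines: one x-axis crossing is at x = 0; it meets the y-axis at y = 0 (among the integer gridlines).
(c) These observations pin down the coefficients.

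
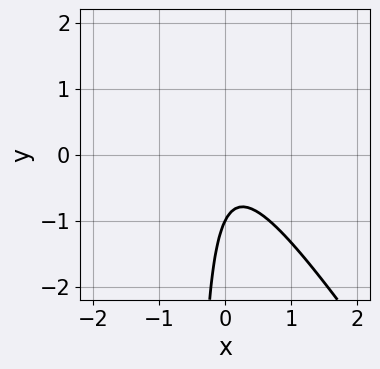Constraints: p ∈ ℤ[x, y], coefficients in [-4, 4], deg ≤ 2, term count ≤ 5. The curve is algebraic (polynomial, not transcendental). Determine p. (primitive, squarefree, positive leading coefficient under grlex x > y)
The degree is 2 — a generic line meets the curve in up to 2 points.
Against the integer gridlines: one y-axis crossing is at y = -1; it misses every integer gridline on the x-axis.
Solving for integer coefficients yields p as stated.

3*x^2 + 2*x*y + y + 1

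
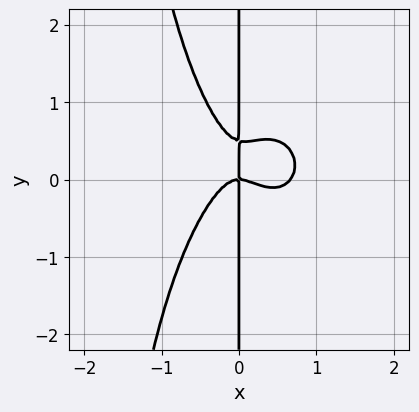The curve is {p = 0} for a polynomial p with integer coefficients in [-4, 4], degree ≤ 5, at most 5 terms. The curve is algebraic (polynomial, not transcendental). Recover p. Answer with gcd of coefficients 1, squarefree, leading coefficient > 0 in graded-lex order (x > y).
The degree is 4 — no degree-3 curve has this shape.
Observable constraints: it meets the x-axis at x = 0 (among the integer gridlines); every point of the y-axis in the box is on the curve.
These observations pin down the coefficients.

3*x^4 + x^2*y^2 - 2*x^3 + 2*x*y^2 - x*y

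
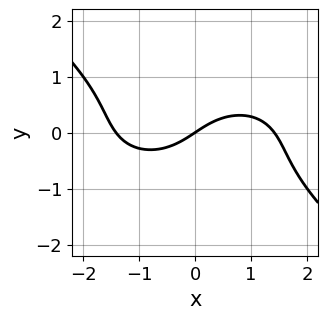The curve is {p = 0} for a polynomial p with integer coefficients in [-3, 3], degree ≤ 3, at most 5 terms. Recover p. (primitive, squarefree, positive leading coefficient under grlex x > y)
deg p = 3. The shape is more complex than any degree-2 curve.
From the axis intercepts and sections: it meets the x-axis at x = 0 (among the integer gridlines); one y-axis crossing is at y = 0.
Putting this together gives p.

x^3 + x*y^2 + 3*y^3 - 2*x + 3*y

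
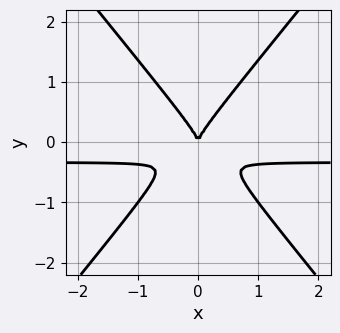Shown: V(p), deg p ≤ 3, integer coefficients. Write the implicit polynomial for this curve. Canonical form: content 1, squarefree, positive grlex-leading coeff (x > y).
First, deg p = 3. No degree-2 curve has this shape.
Next, symmetries: the x ↦ −x reflection is a symmetry, so x appears only in even powers.
Then, from the visible intercepts: one x-axis crossing is at x = 0; it crosses the y-axis at the gridline y = 0.
Finally, matching integer coefficients to the picture gives p.

3*x^2*y - 2*y^3 + x^2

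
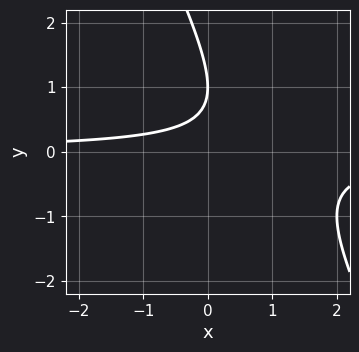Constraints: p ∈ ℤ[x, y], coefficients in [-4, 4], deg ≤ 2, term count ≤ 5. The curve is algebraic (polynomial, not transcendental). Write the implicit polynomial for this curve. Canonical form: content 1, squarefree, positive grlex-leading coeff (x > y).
2*x*y + y^2 - 2*y + 1

deg p = 2. No degree-1 curve has this shape.
From the visible intercepts: one y-axis crossing is at y = 1; the curve avoids every integer x-axis point in the box.
Together with the visible shape, these determine p as stated.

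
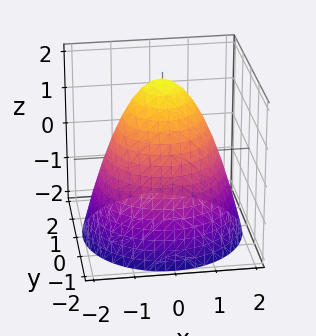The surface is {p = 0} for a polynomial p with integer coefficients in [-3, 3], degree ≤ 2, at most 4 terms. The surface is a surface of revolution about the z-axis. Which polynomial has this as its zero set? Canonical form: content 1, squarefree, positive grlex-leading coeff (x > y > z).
x^2 + y^2 + z - 2

1. Degree: a generic line meets the surface in up to 2 points, so deg p = 2.
2. By symmetry, the surface is invariant under rotation about z: p = q(x² + y², z).
3. Observable constraints: one z-axis crossing is at z = 2; a circular section at z = 1 has radius exactly 1.
4. These observations pin down the coefficients.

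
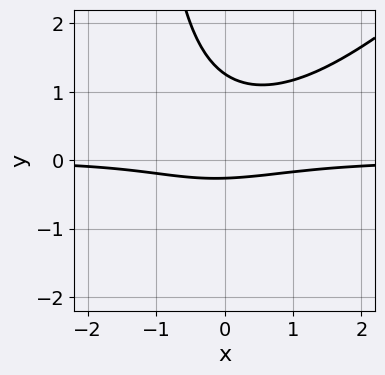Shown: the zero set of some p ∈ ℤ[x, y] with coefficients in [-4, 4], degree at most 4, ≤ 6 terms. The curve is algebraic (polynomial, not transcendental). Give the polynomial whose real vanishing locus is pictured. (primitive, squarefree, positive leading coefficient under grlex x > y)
2*x^2*y - 2*x*y^2 - 3*y^2 + 3*y + 1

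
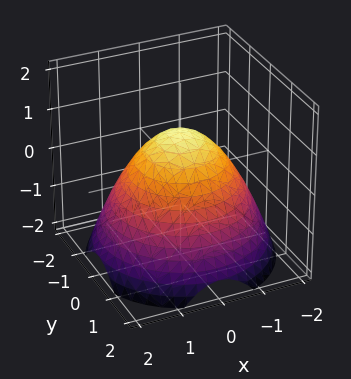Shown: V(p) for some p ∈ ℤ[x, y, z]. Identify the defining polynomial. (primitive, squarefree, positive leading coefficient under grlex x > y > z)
2*x^2 + 2*y^2 + 3*z - 3

First, degree: the shape is more complex than any degree-1 surface, so deg p = 2.
Next, symmetry: the surface is invariant under rotation about z: p = q(x² + y², z).
Then, checking where it meets the axes: one z-axis crossing is at z = 1; a circular section at z = 0 has radius between 1 and 2.
Finally, putting this together gives p.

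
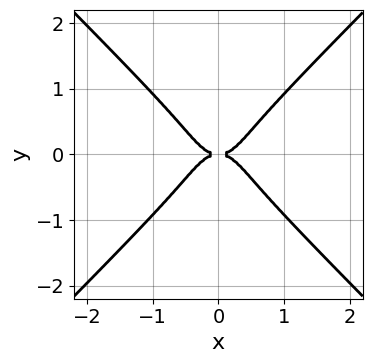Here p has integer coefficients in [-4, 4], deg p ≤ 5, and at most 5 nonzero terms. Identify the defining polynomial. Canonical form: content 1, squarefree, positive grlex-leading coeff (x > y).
The degree is 4 — no degree-3 curve has this shape.
Symmetries: mirror symmetry x ↦ −x ⇒ only even powers of x; it's symmetric under y → −y, forcing even powers of y.
Observable constraints: it crosses the y-axis at the gridline y = 0; it meets the x-axis at x = 0 (among the integer gridlines).
Assembling these constraints gives the stated polynomial.

3*x^4 - 3*y^4 - y^2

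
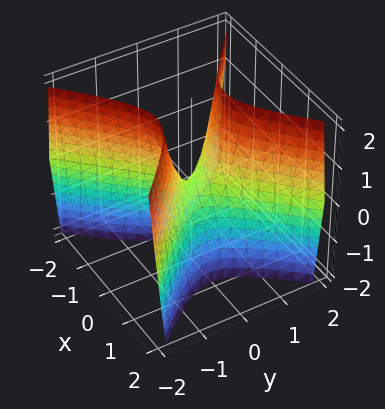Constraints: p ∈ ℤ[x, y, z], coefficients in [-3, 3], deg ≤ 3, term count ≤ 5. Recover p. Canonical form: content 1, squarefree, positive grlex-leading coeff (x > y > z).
3*x^2 - 3*y^2 + z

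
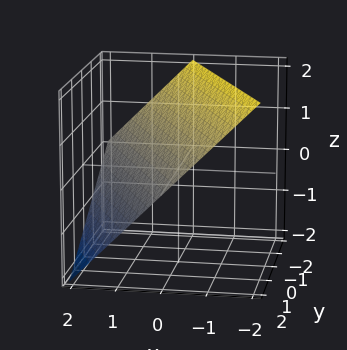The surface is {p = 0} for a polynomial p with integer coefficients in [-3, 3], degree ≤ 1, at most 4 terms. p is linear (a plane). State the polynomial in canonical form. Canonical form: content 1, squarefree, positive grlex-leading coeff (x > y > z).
The degree is 1 — every cross-section is a straight line — this is a plane.
From the visible intercepts: one y-axis crossing is at y = 2; one x-axis crossing is at x = 1.
Matching integer coefficients to the picture gives p.

2*x + y + 2*z - 2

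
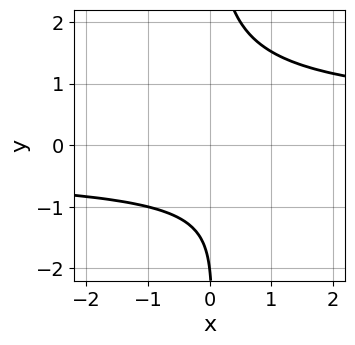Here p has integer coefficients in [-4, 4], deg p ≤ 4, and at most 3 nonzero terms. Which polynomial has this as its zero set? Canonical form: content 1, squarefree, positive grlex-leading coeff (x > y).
(a) deg p = 4. A generic line meets the curve in up to 4 points.
(b) Observable constraints: one y-axis crossing is at y = -2; the curve avoids every integer x-axis point in the box.
(c) Together with the visible shape, these determine p as stated.

x*y^3 - y - 2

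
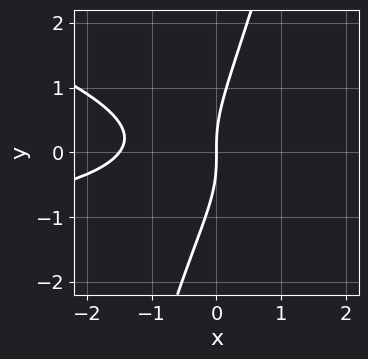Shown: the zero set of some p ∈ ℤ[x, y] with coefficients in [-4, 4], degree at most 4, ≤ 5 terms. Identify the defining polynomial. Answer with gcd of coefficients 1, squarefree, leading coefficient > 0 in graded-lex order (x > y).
x^2*y + 3*x*y^2 - y^3 + 2*x^2 + 3*x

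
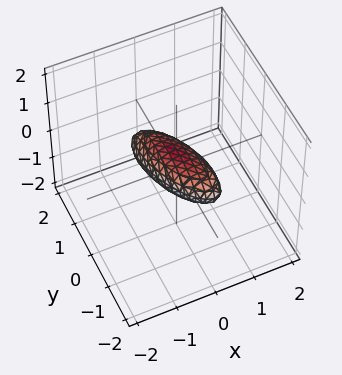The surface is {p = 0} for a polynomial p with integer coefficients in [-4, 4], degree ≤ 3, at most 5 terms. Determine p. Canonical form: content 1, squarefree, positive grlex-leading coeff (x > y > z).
Degree: a generic line meets the surface in up to 2 points, so deg p = 2.
From the visible intercepts: the y-axis gridline crossings are at y ∈ {-1, 1}.
These observations pin down the coefficients.

3*x^2 + 2*x*y + y^2 + 3*z^2 - 1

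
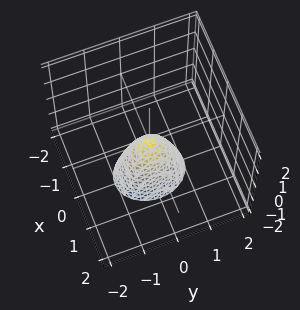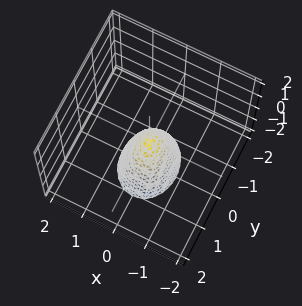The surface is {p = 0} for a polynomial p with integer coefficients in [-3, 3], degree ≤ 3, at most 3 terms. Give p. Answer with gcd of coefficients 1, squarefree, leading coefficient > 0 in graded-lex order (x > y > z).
3*x^2 + 2*y^2 + z

(a) Degree: a single bowl opening along one axis; a quadric, so deg p = 2.
(b) Symmetries: the y ↦ −y reflection is a symmetry, so y appears only in even powers; the x ↦ −x reflection is a symmetry, so x appears only in even powers.
(c) Reading off the gridlines: it crosses the x-axis at the gridline x = 0; it crosses the y-axis at the gridline y = 0.
(d) The integer polynomial consistent with all of this is the stated p.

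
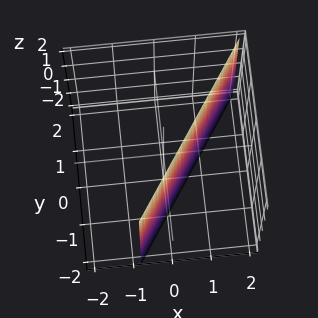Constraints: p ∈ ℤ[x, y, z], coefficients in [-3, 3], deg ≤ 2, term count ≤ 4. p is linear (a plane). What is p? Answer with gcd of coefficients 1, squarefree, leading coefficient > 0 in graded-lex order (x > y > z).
deg p = 1. Every cross-section is a straight line — this is a plane.
Observable constraints: the surface avoids every integer z-axis point in the box; it meets the y-axis at y = -1 (among the integer gridlines).
These observations pin down the coefficients.

3*x - 2*y - 2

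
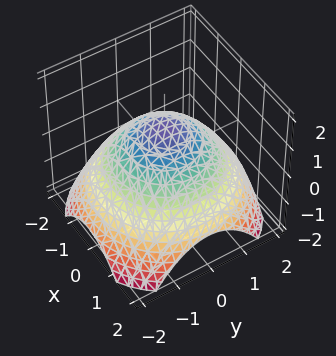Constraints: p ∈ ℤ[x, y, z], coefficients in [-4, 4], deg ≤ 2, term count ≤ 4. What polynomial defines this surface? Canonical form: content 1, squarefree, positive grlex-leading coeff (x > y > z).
x^2 + y^2 + 2*z - 2

The degree is 2 — the shape is more complex than any degree-1 surface.
Symmetry: the z-axis is an axis of rotation, so x and y enter only as x² + y².
Observable constraints: it crosses the z-axis at the gridline z = 1; a circular section at z = 0 has radius between 1 and 2.
Fitting integer coefficients to these (and the overall shape) gives p.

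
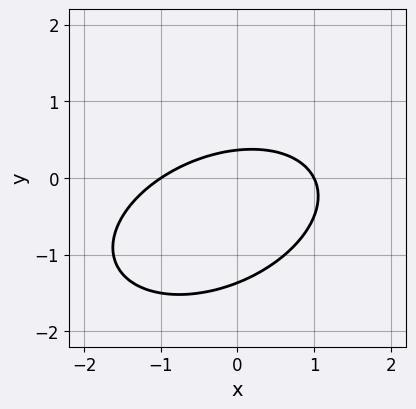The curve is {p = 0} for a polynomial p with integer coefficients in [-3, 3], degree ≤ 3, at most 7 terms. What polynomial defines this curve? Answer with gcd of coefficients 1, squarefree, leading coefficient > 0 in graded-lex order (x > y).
(a) The degree is 2 — no degree-1 curve has this shape.
(b) From the visible intercepts: among the integer gridlines, it crosses the x-axis at x ∈ {-1, 1}.
(c) Putting this together gives p.

x^2 - x*y + 2*y^2 + 2*y - 1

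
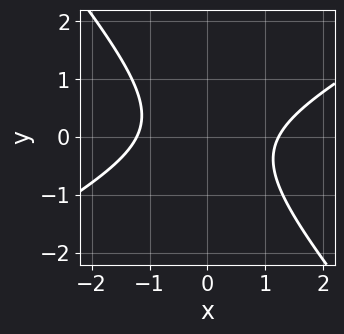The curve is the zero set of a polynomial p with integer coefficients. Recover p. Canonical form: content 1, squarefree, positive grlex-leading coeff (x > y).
1. Degree: no degree-1 curve has this shape, so deg p = 2.
2. From the visible intercepts: the curve avoids every integer y-axis point in the box.
3. Matching integer coefficients to the picture gives p.

2*x^2 - 2*x*y - 3*y^2 - 3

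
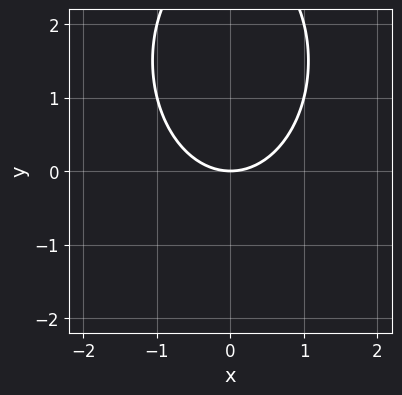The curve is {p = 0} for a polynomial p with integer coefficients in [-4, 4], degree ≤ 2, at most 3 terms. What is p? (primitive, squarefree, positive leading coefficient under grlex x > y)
2*x^2 + y^2 - 3*y

First, degree: no degree-1 curve has this shape, so deg p = 2.
Next, symmetries: it's symmetric under x → −x, forcing even powers of x.
Then, observable constraints: it crosses the y-axis at the gridline y = 0; it crosses the x-axis at the gridline x = 0.
Finally, these observations pin down the coefficients.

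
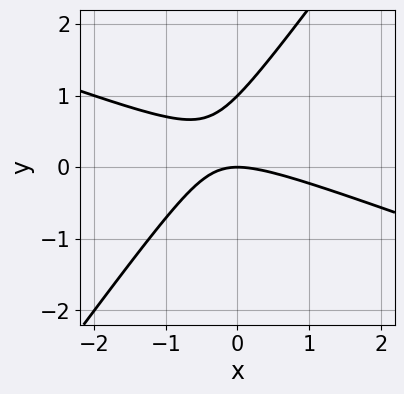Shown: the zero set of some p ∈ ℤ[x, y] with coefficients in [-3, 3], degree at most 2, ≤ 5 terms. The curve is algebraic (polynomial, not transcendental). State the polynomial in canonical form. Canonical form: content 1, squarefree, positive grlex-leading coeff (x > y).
x^2 + 2*x*y - 2*y^2 + 2*y

First, deg p = 2. A generic line meets the curve in up to 2 points.
Then, checking where it meets the axes: the y-axis gridline crossings are at y ∈ {0, 1}; it crosses the x-axis at the gridline x = 0.
Finally, fitting integer coefficients to these (and the overall shape) gives p.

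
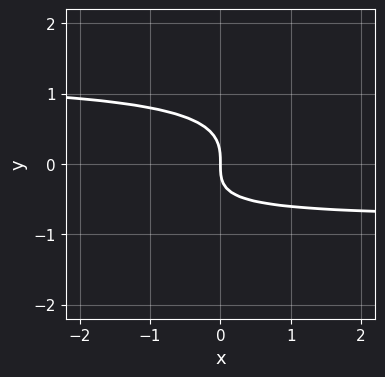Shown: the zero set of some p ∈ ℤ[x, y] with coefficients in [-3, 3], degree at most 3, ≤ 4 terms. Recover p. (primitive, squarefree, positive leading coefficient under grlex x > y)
1. deg p = 3. No degree-2 curve has this shape.
2. From the visible intercepts: it crosses the x-axis at the gridline x = 0; it crosses the y-axis at the gridline y = 0.
3. Together with the visible shape, these determine p as stated.

2*x*y^2 - 3*y^3 - x*y - 2*x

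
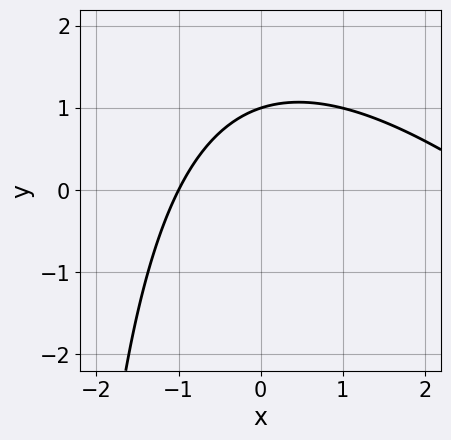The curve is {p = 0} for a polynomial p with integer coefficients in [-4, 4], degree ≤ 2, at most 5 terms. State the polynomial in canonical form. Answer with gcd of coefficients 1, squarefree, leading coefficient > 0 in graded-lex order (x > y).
x^2 + x*y - 2*x + 3*y - 3

1. deg p = 2. A generic line meets the curve in up to 2 points.
2. Reading off the gridlines: one y-axis crossing is at y = 1; it meets the x-axis at x = -1 (among the integer gridlines).
3. Fitting integer coefficients to these (and the overall shape) gives p.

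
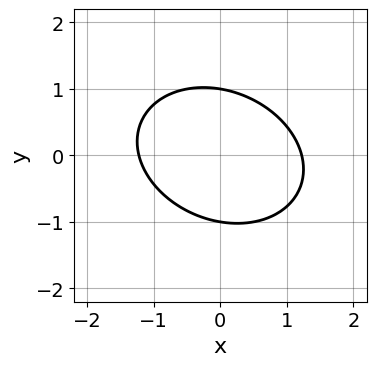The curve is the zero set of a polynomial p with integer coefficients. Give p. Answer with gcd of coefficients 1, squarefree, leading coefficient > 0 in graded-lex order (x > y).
2*x^2 + x*y + 3*y^2 - 3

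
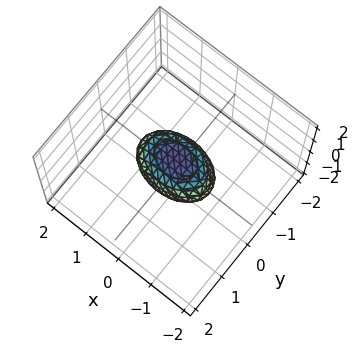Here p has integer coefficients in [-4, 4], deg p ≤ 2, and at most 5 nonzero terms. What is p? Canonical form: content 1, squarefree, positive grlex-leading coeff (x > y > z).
x^2 + 2*y^2 + 2*z^2 - 1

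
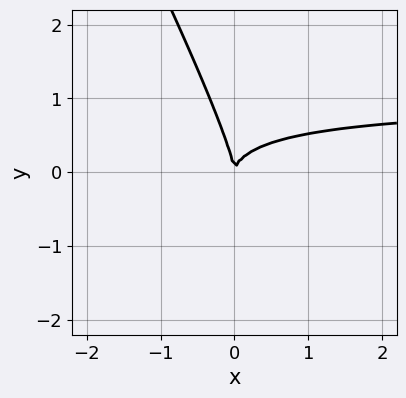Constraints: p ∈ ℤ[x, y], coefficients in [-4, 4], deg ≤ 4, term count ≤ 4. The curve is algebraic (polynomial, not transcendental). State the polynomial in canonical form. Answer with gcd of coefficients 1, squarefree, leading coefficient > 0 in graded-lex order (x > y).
1. deg p = 3. The shape is more complex than any degree-2 curve.
2. Against the integer gridlines: it crosses the y-axis at the gridline y = 0; it meets the x-axis at x = 0 (among the integer gridlines).
3. Together with the visible shape, these determine p as stated.

2*x^2*y + 3*x*y^2 + y^3 - 2*x^2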